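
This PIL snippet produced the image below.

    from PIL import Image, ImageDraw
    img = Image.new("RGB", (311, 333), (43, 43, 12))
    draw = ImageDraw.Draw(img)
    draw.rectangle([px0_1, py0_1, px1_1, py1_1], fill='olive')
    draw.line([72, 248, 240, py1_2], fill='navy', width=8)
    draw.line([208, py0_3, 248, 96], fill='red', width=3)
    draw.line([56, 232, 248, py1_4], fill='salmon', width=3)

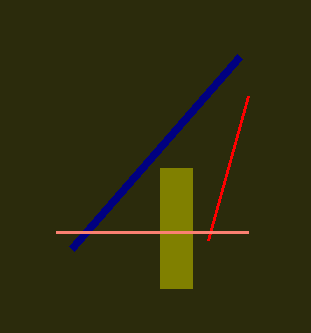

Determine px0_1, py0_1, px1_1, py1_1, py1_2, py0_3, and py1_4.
px0_1 = 160; py0_1 = 168; px1_1 = 192; py1_1 = 288; py1_2 = 56; py0_3 = 240; py1_4 = 232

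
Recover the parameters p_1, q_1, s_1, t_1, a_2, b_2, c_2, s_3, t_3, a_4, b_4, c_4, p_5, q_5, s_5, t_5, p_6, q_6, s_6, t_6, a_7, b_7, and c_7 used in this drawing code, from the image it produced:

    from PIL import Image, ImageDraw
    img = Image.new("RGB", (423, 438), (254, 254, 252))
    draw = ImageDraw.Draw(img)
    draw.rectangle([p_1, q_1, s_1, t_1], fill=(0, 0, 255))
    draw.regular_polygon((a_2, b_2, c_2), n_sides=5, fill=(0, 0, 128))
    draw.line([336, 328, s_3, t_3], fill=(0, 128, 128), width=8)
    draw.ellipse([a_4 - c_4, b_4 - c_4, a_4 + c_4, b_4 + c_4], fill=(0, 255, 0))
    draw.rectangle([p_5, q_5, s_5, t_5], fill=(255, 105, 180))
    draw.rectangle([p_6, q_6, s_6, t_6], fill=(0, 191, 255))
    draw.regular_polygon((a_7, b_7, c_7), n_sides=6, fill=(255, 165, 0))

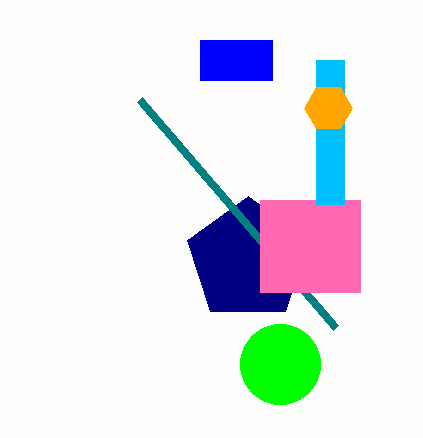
p_1 = 200
q_1 = 40
s_1 = 272
t_1 = 80
a_2 = 248
b_2 = 260
c_2 = 64
s_3 = 140
t_3 = 100
a_4 = 280
b_4 = 364
c_4 = 40
p_5 = 260
q_5 = 200
s_5 = 360
t_5 = 292
p_6 = 316
q_6 = 60
s_6 = 344
t_6 = 204
a_7 = 328
b_7 = 108
c_7 = 24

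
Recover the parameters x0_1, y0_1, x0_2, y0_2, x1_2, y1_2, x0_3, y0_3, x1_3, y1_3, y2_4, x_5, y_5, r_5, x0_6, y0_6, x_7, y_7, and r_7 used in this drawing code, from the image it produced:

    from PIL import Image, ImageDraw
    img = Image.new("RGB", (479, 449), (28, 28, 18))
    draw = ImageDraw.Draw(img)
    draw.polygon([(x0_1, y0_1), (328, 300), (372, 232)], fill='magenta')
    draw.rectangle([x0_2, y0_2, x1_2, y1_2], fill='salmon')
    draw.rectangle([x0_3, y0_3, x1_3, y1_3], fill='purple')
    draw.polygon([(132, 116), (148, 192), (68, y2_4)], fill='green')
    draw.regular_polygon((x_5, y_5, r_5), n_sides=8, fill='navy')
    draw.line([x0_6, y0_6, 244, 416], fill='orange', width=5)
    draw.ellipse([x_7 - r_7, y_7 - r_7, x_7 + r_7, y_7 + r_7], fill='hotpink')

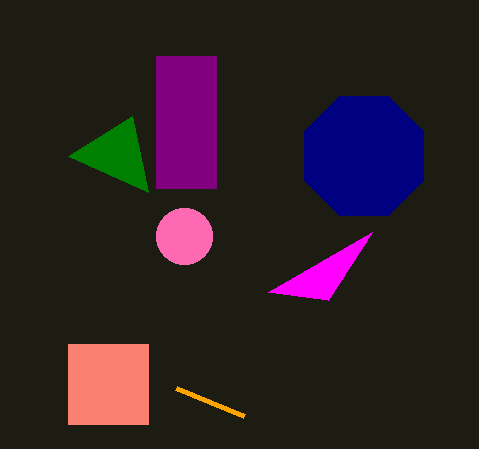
x0_1 = 268; y0_1 = 292; x0_2 = 68; y0_2 = 344; x1_2 = 148; y1_2 = 424; x0_3 = 156; y0_3 = 56; x1_3 = 216; y1_3 = 188; y2_4 = 156; x_5 = 364; y_5 = 156; r_5 = 64; x0_6 = 176; y0_6 = 388; x_7 = 184; y_7 = 236; r_7 = 28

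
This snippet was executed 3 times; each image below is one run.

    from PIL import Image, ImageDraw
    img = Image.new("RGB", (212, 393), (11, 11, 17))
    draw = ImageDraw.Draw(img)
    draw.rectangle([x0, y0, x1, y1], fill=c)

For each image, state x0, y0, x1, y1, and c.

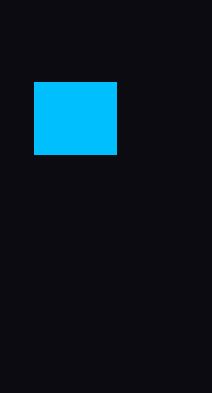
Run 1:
x0 = 34; y0 = 82; x1 = 116; y1 = 154; c = 'deepskyblue'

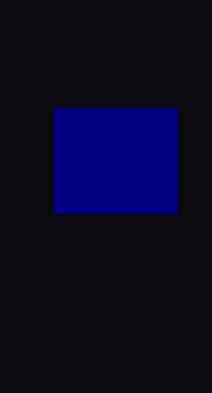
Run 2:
x0 = 54, y0 = 108, x1 = 176, y1 = 212, c = 'navy'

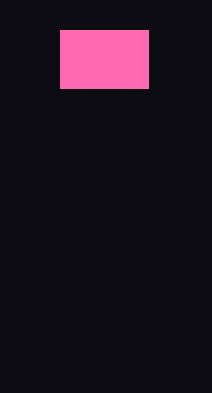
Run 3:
x0 = 60
y0 = 30
x1 = 148
y1 = 88
c = 'hotpink'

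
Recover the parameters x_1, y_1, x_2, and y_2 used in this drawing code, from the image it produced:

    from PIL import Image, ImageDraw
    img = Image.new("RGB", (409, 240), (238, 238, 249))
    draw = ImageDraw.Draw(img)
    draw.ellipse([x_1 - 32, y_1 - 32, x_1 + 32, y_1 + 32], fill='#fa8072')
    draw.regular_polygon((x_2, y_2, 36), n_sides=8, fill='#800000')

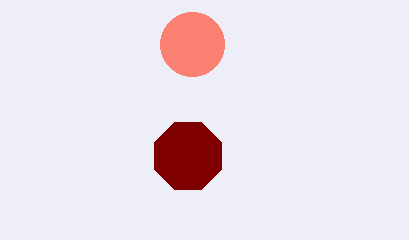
x_1 = 192
y_1 = 44
x_2 = 188
y_2 = 156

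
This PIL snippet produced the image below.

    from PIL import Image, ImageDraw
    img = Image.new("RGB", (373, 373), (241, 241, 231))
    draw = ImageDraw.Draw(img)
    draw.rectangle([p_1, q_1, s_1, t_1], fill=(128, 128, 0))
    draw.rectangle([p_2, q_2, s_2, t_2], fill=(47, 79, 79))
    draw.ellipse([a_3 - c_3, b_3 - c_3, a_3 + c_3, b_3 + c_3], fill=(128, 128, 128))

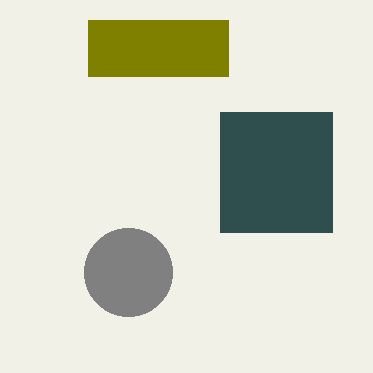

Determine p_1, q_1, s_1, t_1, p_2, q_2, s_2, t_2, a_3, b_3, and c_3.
p_1 = 88; q_1 = 20; s_1 = 228; t_1 = 76; p_2 = 220; q_2 = 112; s_2 = 332; t_2 = 232; a_3 = 128; b_3 = 272; c_3 = 44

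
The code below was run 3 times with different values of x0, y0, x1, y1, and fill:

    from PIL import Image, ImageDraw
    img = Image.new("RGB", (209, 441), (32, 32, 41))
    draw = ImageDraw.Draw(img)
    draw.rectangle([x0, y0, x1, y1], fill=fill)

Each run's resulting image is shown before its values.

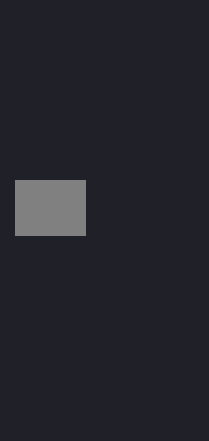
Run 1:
x0 = 15
y0 = 180
x1 = 85
y1 = 235
fill = 'gray'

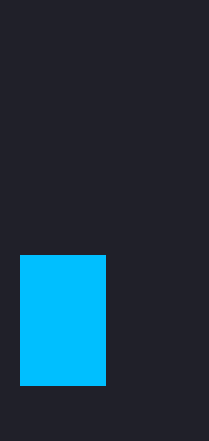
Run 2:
x0 = 20; y0 = 255; x1 = 105; y1 = 385; fill = 'deepskyblue'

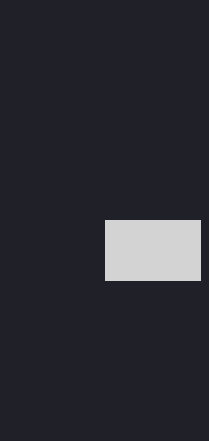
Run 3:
x0 = 105
y0 = 220
x1 = 200
y1 = 280
fill = 'lightgray'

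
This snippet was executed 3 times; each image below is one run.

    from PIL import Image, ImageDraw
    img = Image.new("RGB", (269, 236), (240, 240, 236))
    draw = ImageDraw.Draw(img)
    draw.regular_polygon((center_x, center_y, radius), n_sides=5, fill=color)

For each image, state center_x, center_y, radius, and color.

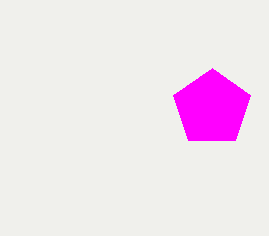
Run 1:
center_x = 212, center_y = 108, radius = 40, color = 'magenta'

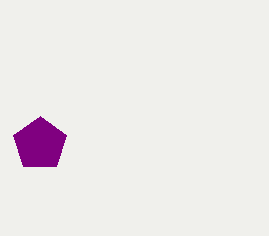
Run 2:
center_x = 40; center_y = 144; radius = 28; color = 'purple'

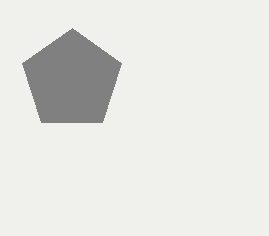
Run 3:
center_x = 72; center_y = 80; radius = 52; color = 'gray'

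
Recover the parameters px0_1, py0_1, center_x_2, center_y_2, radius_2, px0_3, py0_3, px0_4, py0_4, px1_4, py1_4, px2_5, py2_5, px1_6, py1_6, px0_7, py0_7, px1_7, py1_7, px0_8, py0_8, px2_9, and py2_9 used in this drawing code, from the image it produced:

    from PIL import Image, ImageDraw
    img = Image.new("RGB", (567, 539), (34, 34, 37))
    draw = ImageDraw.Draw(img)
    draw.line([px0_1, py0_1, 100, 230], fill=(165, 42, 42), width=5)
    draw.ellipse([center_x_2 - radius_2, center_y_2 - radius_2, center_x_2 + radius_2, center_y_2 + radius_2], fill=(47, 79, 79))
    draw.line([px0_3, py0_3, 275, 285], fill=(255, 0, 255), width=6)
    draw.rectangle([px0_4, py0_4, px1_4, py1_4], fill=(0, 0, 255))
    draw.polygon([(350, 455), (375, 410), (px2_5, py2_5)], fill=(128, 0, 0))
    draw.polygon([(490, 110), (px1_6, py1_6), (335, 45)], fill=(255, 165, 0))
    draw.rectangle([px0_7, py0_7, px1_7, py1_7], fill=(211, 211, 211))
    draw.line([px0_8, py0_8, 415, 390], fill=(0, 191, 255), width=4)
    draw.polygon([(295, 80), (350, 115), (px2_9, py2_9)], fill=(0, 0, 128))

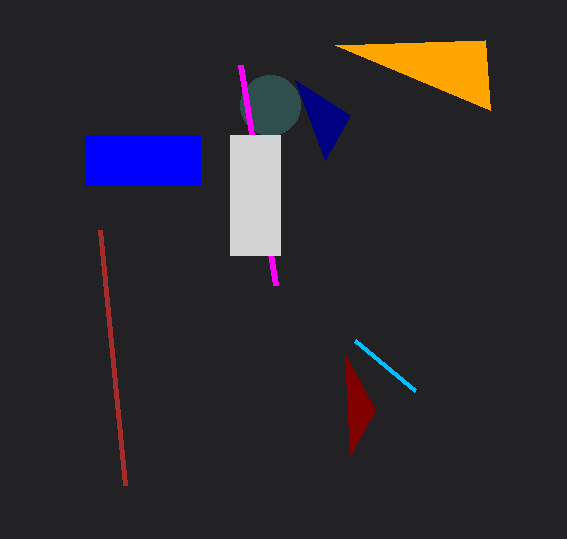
px0_1 = 125
py0_1 = 485
center_x_2 = 270
center_y_2 = 105
radius_2 = 30
px0_3 = 240
py0_3 = 65
px0_4 = 85
py0_4 = 135
px1_4 = 200
py1_4 = 185
px2_5 = 345
py2_5 = 355
px1_6 = 485
py1_6 = 40
px0_7 = 230
py0_7 = 135
px1_7 = 280
py1_7 = 255
px0_8 = 355
py0_8 = 340
px2_9 = 325
py2_9 = 160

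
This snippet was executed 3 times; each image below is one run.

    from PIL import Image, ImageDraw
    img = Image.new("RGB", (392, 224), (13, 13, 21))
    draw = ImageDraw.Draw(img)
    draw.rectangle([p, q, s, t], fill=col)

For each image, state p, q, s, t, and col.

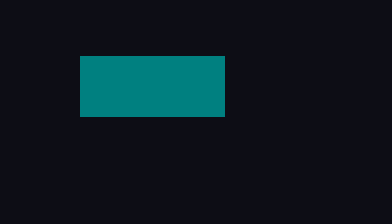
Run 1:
p = 80; q = 56; s = 224; t = 116; col = 'teal'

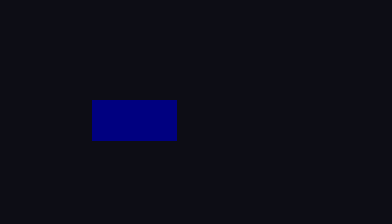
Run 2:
p = 92
q = 100
s = 176
t = 140
col = 'navy'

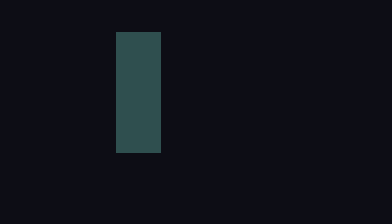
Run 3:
p = 116; q = 32; s = 160; t = 152; col = 'darkslategray'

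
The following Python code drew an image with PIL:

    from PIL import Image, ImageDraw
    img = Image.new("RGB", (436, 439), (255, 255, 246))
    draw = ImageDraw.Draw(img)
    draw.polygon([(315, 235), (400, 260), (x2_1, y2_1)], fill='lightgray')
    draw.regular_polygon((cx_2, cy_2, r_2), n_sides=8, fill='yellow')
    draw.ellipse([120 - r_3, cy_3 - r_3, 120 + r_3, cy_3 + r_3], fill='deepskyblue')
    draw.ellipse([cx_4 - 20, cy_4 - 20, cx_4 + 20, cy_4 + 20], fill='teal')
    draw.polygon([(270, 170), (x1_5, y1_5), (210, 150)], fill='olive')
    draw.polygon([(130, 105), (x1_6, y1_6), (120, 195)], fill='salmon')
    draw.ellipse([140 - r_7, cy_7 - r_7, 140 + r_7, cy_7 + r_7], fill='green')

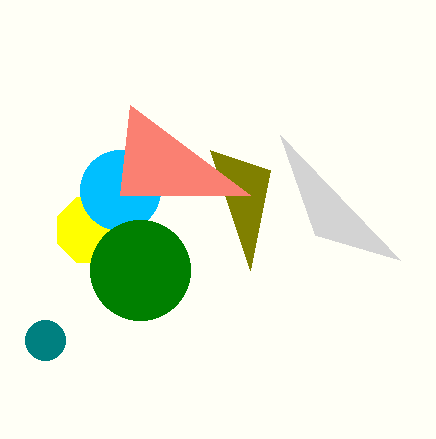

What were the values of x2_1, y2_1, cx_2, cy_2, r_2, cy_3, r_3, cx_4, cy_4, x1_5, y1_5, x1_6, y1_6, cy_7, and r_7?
x2_1 = 280; y2_1 = 135; cx_2 = 90; cy_2 = 230; r_2 = 35; cy_3 = 190; r_3 = 40; cx_4 = 45; cy_4 = 340; x1_5 = 250; y1_5 = 270; x1_6 = 250; y1_6 = 195; cy_7 = 270; r_7 = 50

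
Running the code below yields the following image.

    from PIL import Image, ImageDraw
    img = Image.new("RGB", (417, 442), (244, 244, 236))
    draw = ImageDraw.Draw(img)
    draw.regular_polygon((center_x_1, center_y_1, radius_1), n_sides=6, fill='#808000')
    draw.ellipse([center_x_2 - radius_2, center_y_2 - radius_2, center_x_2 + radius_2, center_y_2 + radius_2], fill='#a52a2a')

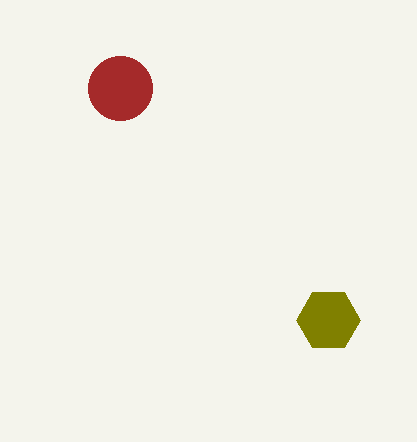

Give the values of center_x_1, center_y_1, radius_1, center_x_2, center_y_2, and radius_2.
center_x_1 = 328
center_y_1 = 320
radius_1 = 32
center_x_2 = 120
center_y_2 = 88
radius_2 = 32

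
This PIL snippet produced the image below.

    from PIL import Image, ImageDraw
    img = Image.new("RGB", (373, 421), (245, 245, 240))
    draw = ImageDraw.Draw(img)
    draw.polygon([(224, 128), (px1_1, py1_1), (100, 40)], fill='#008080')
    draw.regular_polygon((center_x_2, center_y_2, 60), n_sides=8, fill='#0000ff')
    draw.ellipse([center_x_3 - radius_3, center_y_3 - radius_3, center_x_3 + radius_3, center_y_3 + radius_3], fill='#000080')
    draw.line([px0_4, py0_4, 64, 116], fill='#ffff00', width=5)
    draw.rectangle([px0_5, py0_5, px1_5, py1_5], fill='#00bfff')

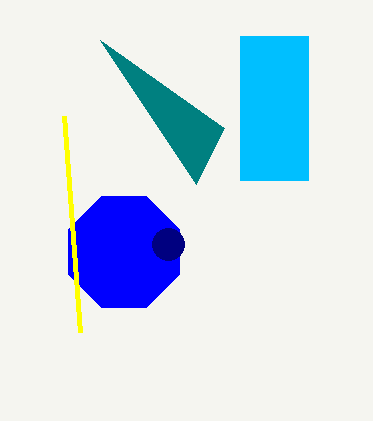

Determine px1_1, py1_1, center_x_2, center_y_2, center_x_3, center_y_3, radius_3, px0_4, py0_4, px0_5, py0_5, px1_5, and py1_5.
px1_1 = 196
py1_1 = 184
center_x_2 = 124
center_y_2 = 252
center_x_3 = 168
center_y_3 = 244
radius_3 = 16
px0_4 = 80
py0_4 = 332
px0_5 = 240
py0_5 = 36
px1_5 = 308
py1_5 = 180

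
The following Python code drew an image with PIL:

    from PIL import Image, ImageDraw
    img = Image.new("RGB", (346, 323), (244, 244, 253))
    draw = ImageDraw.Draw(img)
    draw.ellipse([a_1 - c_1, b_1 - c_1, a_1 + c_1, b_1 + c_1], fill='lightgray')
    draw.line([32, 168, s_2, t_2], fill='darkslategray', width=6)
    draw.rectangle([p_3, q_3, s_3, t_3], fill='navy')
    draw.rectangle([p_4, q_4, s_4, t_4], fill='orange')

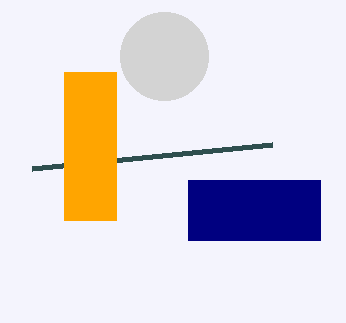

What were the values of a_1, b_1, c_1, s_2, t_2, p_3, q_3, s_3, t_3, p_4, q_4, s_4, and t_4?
a_1 = 164, b_1 = 56, c_1 = 44, s_2 = 272, t_2 = 144, p_3 = 188, q_3 = 180, s_3 = 320, t_3 = 240, p_4 = 64, q_4 = 72, s_4 = 116, t_4 = 220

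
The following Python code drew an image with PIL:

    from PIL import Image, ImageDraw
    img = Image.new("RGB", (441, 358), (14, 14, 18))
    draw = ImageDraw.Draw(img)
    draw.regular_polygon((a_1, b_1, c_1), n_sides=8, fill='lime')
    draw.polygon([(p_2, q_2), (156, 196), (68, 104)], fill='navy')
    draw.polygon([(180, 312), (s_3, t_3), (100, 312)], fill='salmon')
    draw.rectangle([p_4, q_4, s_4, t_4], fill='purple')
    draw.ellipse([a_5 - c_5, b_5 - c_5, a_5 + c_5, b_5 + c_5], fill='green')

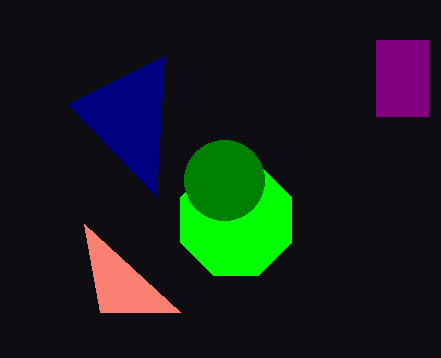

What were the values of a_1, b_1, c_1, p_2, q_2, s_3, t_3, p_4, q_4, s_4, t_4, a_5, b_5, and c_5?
a_1 = 236, b_1 = 220, c_1 = 60, p_2 = 164, q_2 = 56, s_3 = 84, t_3 = 224, p_4 = 376, q_4 = 40, s_4 = 428, t_4 = 116, a_5 = 224, b_5 = 180, c_5 = 40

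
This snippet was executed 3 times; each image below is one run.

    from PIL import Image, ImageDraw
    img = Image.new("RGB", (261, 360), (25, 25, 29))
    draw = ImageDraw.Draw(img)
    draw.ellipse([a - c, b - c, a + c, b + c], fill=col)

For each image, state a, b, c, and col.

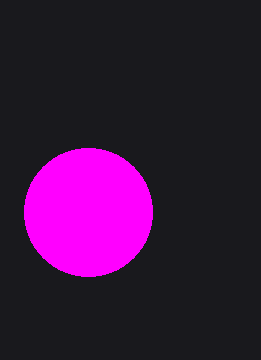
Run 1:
a = 88
b = 212
c = 64
col = 'magenta'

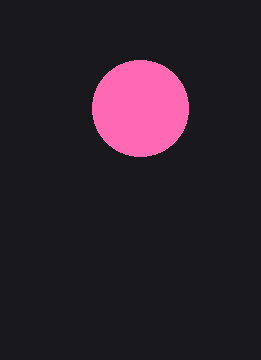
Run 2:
a = 140; b = 108; c = 48; col = 'hotpink'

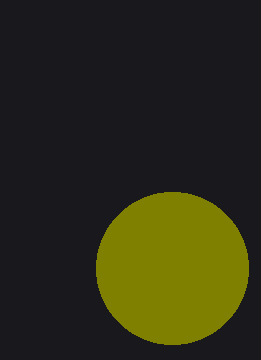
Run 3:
a = 172; b = 268; c = 76; col = 'olive'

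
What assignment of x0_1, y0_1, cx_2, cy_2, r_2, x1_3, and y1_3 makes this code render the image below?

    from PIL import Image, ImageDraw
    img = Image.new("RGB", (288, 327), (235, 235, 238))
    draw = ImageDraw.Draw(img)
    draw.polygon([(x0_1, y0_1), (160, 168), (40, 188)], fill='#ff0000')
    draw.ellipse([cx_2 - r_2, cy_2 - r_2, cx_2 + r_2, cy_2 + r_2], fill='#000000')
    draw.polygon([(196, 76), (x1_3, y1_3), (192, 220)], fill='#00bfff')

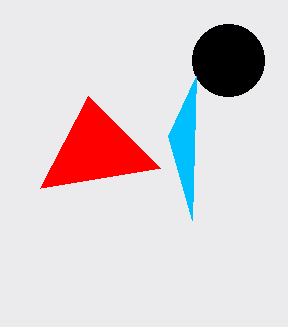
x0_1 = 88; y0_1 = 96; cx_2 = 228; cy_2 = 60; r_2 = 36; x1_3 = 168; y1_3 = 136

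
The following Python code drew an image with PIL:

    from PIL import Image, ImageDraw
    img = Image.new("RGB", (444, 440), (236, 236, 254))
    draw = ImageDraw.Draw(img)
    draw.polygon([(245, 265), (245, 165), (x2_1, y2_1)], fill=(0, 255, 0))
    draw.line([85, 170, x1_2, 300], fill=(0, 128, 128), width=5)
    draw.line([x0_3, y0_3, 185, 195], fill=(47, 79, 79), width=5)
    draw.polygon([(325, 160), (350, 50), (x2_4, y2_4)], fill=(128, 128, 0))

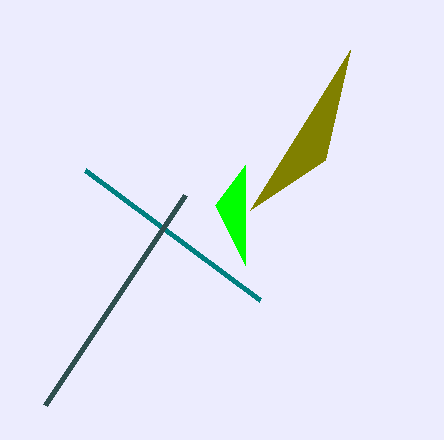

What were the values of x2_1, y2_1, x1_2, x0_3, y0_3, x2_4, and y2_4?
x2_1 = 215; y2_1 = 205; x1_2 = 260; x0_3 = 45; y0_3 = 405; x2_4 = 250; y2_4 = 210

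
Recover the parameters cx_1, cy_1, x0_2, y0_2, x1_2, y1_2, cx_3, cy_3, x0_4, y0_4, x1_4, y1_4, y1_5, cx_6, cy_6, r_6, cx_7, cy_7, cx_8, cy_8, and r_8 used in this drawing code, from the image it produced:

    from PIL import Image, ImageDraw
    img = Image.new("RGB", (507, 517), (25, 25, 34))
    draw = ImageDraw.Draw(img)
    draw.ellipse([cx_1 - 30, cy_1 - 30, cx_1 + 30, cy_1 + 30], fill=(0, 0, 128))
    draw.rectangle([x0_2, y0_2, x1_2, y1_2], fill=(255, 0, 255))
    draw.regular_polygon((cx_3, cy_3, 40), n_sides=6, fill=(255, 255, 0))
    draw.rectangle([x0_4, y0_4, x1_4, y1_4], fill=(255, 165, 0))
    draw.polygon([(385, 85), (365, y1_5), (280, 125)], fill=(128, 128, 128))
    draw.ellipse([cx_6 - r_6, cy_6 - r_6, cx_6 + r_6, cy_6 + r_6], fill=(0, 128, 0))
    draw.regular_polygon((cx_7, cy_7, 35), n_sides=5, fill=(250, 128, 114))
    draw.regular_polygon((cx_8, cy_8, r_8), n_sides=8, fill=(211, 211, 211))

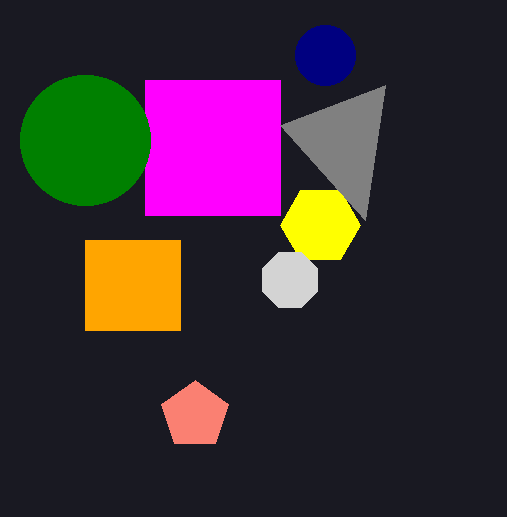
cx_1 = 325, cy_1 = 55, x0_2 = 145, y0_2 = 80, x1_2 = 280, y1_2 = 215, cx_3 = 320, cy_3 = 225, x0_4 = 85, y0_4 = 240, x1_4 = 180, y1_4 = 330, y1_5 = 220, cx_6 = 85, cy_6 = 140, r_6 = 65, cx_7 = 195, cy_7 = 415, cx_8 = 290, cy_8 = 280, r_8 = 30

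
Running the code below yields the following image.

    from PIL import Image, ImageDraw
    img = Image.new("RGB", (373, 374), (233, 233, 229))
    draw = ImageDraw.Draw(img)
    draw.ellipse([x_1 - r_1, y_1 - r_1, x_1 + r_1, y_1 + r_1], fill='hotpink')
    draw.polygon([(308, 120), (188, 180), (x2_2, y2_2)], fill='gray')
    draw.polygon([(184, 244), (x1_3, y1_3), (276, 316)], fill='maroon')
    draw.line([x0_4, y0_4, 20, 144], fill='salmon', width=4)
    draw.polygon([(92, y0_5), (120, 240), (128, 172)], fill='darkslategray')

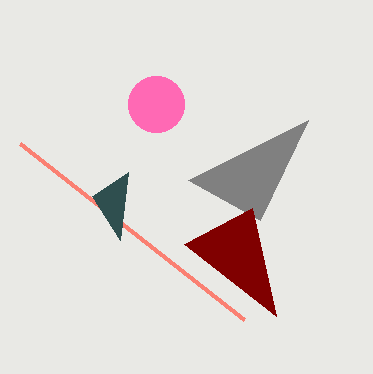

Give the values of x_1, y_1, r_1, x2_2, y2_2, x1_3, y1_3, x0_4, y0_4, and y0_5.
x_1 = 156; y_1 = 104; r_1 = 28; x2_2 = 260; y2_2 = 220; x1_3 = 252; y1_3 = 208; x0_4 = 244; y0_4 = 320; y0_5 = 196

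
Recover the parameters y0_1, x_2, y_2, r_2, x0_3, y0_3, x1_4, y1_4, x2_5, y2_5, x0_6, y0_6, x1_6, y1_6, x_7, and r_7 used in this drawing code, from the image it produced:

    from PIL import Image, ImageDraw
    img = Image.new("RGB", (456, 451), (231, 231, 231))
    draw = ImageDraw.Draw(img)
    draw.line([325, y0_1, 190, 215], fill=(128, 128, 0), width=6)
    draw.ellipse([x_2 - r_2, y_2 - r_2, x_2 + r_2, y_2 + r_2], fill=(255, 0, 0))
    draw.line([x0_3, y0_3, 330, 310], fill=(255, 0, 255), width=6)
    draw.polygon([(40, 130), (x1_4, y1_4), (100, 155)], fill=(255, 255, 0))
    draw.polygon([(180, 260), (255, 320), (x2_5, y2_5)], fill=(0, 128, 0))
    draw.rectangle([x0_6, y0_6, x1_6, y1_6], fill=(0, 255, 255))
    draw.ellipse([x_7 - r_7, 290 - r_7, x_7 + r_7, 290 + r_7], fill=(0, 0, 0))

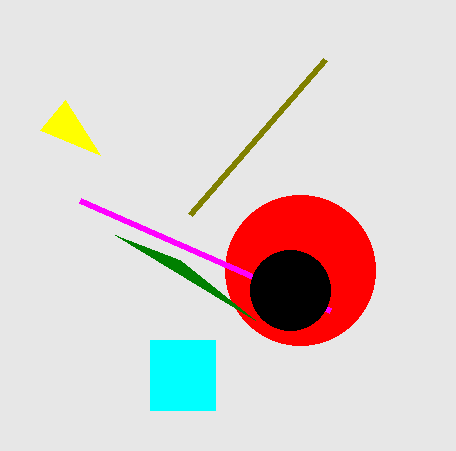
y0_1 = 60, x_2 = 300, y_2 = 270, r_2 = 75, x0_3 = 80, y0_3 = 200, x1_4 = 65, y1_4 = 100, x2_5 = 115, y2_5 = 235, x0_6 = 150, y0_6 = 340, x1_6 = 215, y1_6 = 410, x_7 = 290, r_7 = 40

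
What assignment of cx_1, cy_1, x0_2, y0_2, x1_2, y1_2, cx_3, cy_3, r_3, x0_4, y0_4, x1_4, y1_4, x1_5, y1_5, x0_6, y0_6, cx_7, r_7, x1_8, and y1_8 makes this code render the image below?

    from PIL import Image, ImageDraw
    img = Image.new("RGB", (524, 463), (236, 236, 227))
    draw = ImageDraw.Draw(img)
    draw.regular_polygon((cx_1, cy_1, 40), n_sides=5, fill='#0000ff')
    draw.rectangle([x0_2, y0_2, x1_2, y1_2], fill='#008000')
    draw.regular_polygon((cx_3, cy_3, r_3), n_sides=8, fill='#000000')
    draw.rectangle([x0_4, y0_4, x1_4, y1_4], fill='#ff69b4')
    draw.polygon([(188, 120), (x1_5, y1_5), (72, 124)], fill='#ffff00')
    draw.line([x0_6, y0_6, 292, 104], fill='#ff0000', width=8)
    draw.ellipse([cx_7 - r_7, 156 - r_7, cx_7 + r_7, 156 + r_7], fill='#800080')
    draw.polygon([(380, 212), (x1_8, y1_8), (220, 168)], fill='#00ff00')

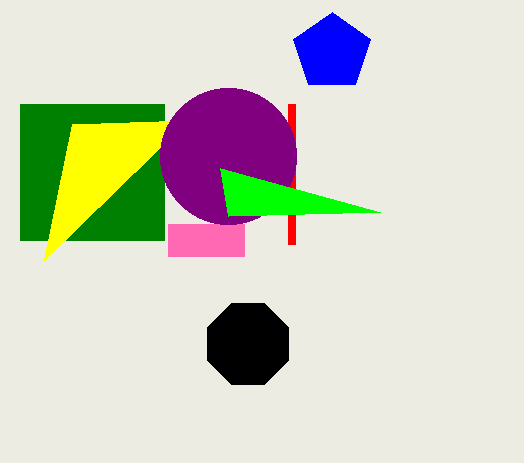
cx_1 = 332; cy_1 = 52; x0_2 = 20; y0_2 = 104; x1_2 = 164; y1_2 = 240; cx_3 = 248; cy_3 = 344; r_3 = 44; x0_4 = 168; y0_4 = 224; x1_4 = 244; y1_4 = 256; x1_5 = 44; y1_5 = 260; x0_6 = 292; y0_6 = 244; cx_7 = 228; r_7 = 68; x1_8 = 228; y1_8 = 216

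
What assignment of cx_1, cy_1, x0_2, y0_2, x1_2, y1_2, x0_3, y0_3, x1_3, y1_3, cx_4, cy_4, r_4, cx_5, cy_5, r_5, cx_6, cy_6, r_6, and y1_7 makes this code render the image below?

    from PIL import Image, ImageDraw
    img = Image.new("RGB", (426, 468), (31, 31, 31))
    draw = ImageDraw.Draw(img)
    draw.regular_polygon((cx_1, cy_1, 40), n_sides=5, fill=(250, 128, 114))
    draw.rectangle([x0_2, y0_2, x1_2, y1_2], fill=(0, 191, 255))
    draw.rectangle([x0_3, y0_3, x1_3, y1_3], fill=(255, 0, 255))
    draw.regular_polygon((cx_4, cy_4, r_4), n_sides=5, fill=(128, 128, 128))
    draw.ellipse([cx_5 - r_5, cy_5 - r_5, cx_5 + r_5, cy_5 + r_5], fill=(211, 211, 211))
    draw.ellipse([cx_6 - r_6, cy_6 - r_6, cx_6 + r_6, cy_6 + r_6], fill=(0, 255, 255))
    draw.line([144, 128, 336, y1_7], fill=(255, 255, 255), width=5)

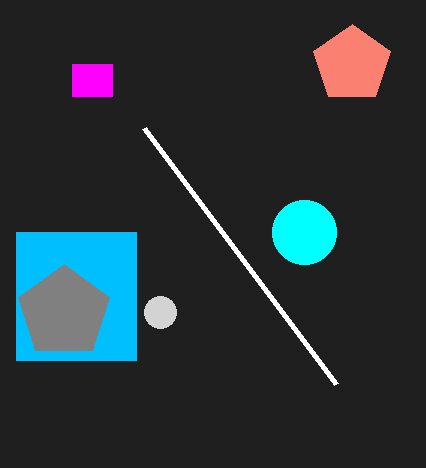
cx_1 = 352; cy_1 = 64; x0_2 = 16; y0_2 = 232; x1_2 = 136; y1_2 = 360; x0_3 = 72; y0_3 = 64; x1_3 = 112; y1_3 = 96; cx_4 = 64; cy_4 = 312; r_4 = 48; cx_5 = 160; cy_5 = 312; r_5 = 16; cx_6 = 304; cy_6 = 232; r_6 = 32; y1_7 = 384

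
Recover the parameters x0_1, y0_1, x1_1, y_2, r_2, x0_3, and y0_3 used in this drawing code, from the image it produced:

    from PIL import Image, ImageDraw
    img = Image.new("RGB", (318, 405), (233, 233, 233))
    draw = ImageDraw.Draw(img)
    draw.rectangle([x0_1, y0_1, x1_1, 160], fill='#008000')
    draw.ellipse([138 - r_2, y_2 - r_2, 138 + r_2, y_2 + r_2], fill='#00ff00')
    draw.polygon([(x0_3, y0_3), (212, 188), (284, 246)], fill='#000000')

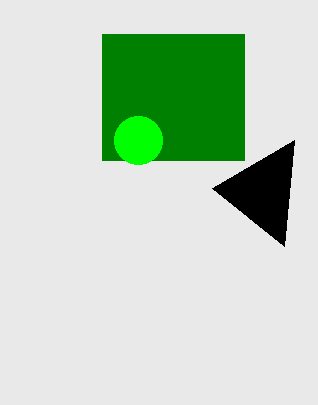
x0_1 = 102; y0_1 = 34; x1_1 = 244; y_2 = 140; r_2 = 24; x0_3 = 294; y0_3 = 140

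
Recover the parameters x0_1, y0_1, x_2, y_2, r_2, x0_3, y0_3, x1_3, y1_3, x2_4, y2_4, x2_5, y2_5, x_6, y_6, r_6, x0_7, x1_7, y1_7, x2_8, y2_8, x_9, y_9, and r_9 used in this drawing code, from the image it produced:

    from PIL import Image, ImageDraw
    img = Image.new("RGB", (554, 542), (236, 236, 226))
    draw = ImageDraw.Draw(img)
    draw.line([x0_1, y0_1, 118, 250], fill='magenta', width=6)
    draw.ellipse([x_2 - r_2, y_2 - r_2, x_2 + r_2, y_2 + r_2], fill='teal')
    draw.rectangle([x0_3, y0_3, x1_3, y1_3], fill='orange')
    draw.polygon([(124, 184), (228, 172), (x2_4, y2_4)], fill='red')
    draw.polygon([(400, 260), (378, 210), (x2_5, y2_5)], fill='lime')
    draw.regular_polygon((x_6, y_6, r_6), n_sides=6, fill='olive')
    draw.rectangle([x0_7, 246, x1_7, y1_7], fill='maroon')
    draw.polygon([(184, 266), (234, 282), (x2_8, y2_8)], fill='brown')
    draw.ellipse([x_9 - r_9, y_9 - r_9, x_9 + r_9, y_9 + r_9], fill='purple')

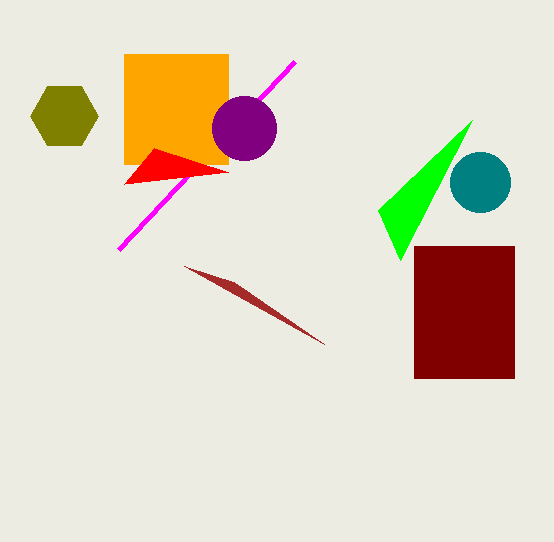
x0_1 = 294; y0_1 = 62; x_2 = 480; y_2 = 182; r_2 = 30; x0_3 = 124; y0_3 = 54; x1_3 = 228; y1_3 = 164; x2_4 = 154; y2_4 = 148; x2_5 = 472; y2_5 = 120; x_6 = 64; y_6 = 116; r_6 = 34; x0_7 = 414; x1_7 = 514; y1_7 = 378; x2_8 = 324; y2_8 = 344; x_9 = 244; y_9 = 128; r_9 = 32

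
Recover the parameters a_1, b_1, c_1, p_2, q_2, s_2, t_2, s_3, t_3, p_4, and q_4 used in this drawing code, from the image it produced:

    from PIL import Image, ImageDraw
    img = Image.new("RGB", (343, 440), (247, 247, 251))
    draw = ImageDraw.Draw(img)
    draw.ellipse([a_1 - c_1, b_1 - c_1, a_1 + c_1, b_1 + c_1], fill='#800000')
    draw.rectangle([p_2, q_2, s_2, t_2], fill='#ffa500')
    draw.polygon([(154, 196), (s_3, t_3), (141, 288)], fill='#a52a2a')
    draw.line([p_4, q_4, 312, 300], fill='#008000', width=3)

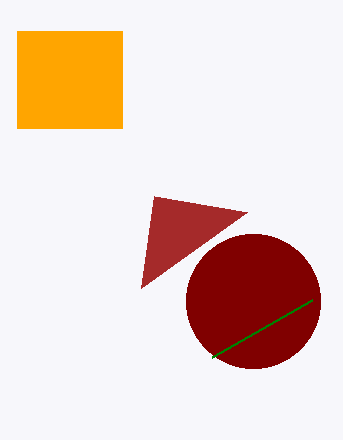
a_1 = 253
b_1 = 301
c_1 = 67
p_2 = 17
q_2 = 31
s_2 = 122
t_2 = 128
s_3 = 247
t_3 = 212
p_4 = 212
q_4 = 357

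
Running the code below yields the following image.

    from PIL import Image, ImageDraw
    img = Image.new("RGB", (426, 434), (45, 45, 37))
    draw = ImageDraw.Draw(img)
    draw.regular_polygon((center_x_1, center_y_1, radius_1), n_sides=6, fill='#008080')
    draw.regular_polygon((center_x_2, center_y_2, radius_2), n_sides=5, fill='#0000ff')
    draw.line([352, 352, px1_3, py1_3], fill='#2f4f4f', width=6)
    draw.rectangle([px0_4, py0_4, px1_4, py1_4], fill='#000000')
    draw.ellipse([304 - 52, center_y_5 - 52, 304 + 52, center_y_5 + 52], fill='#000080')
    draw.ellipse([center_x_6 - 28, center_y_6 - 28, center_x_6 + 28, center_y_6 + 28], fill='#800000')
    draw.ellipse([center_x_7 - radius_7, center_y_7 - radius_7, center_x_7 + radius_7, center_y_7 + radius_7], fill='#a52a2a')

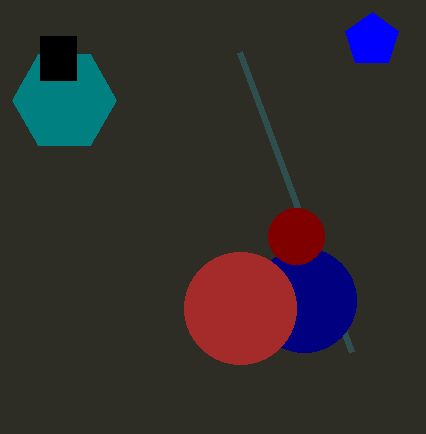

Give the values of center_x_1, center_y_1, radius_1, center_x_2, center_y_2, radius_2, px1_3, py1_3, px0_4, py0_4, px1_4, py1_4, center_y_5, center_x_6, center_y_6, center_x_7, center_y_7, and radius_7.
center_x_1 = 64, center_y_1 = 100, radius_1 = 52, center_x_2 = 372, center_y_2 = 40, radius_2 = 28, px1_3 = 240, py1_3 = 52, px0_4 = 40, py0_4 = 36, px1_4 = 76, py1_4 = 80, center_y_5 = 300, center_x_6 = 296, center_y_6 = 236, center_x_7 = 240, center_y_7 = 308, radius_7 = 56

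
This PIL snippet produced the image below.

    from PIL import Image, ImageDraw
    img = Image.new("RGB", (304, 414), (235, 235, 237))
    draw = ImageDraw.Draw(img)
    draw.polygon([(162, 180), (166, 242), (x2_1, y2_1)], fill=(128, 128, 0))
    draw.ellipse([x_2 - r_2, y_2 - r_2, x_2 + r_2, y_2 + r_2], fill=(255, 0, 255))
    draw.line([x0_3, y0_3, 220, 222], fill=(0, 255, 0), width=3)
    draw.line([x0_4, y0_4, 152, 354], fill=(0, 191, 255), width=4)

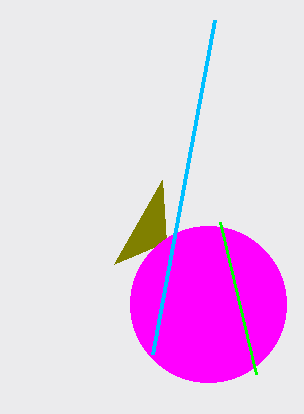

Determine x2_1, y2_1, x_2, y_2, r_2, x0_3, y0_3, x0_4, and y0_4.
x2_1 = 114
y2_1 = 264
x_2 = 208
y_2 = 304
r_2 = 78
x0_3 = 256
y0_3 = 374
x0_4 = 214
y0_4 = 20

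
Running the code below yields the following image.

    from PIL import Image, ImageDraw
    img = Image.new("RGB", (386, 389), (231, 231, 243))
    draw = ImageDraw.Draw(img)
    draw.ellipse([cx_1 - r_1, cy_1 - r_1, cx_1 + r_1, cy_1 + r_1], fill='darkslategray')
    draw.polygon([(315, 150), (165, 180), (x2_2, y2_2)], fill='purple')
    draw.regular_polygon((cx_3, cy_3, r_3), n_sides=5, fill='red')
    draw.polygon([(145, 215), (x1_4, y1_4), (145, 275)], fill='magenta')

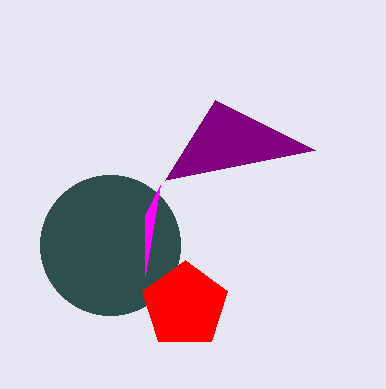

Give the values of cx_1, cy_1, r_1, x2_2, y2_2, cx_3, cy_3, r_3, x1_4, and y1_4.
cx_1 = 110, cy_1 = 245, r_1 = 70, x2_2 = 215, y2_2 = 100, cx_3 = 185, cy_3 = 305, r_3 = 45, x1_4 = 160, y1_4 = 185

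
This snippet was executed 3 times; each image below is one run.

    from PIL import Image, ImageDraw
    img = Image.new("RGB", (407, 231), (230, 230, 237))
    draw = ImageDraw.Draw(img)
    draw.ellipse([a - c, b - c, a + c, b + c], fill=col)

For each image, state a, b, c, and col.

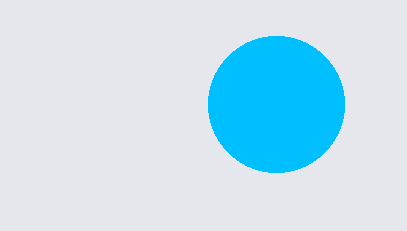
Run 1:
a = 276; b = 104; c = 68; col = 'deepskyblue'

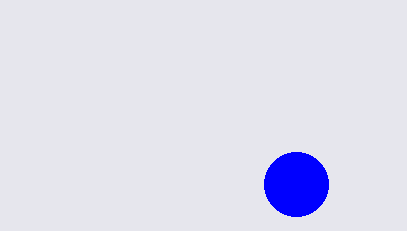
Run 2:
a = 296, b = 184, c = 32, col = 'blue'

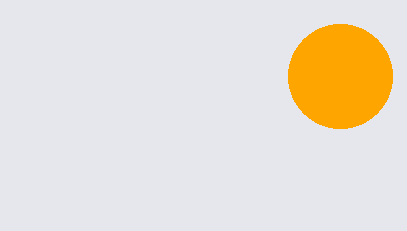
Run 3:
a = 340; b = 76; c = 52; col = 'orange'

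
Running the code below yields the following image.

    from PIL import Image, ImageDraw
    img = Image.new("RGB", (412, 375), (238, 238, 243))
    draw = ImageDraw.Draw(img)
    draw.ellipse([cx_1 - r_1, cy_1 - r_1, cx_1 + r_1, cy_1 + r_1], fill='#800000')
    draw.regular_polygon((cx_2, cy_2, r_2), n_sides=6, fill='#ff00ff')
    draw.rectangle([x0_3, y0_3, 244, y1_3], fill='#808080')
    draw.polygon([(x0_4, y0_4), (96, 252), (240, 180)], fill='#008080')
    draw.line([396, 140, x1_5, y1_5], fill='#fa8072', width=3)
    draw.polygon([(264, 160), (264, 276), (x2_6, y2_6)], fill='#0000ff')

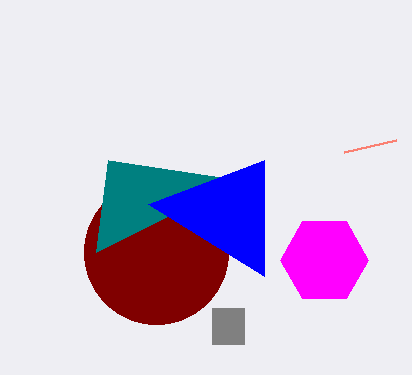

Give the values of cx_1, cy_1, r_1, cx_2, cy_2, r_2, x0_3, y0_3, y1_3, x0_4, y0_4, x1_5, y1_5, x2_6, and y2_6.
cx_1 = 156
cy_1 = 252
r_1 = 72
cx_2 = 324
cy_2 = 260
r_2 = 44
x0_3 = 212
y0_3 = 308
y1_3 = 344
x0_4 = 108
y0_4 = 160
x1_5 = 344
y1_5 = 152
x2_6 = 148
y2_6 = 204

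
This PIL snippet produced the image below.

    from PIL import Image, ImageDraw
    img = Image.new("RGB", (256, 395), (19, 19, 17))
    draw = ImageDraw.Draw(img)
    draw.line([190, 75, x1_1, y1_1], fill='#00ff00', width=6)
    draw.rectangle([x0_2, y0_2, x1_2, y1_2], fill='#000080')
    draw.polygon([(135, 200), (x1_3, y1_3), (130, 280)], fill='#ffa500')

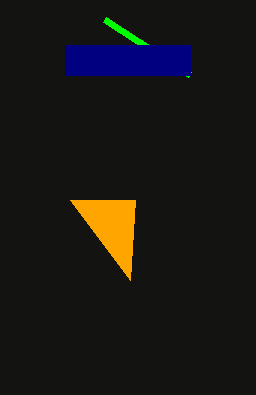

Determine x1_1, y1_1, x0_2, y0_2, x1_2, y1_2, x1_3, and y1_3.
x1_1 = 105
y1_1 = 20
x0_2 = 65
y0_2 = 45
x1_2 = 190
y1_2 = 75
x1_3 = 70
y1_3 = 200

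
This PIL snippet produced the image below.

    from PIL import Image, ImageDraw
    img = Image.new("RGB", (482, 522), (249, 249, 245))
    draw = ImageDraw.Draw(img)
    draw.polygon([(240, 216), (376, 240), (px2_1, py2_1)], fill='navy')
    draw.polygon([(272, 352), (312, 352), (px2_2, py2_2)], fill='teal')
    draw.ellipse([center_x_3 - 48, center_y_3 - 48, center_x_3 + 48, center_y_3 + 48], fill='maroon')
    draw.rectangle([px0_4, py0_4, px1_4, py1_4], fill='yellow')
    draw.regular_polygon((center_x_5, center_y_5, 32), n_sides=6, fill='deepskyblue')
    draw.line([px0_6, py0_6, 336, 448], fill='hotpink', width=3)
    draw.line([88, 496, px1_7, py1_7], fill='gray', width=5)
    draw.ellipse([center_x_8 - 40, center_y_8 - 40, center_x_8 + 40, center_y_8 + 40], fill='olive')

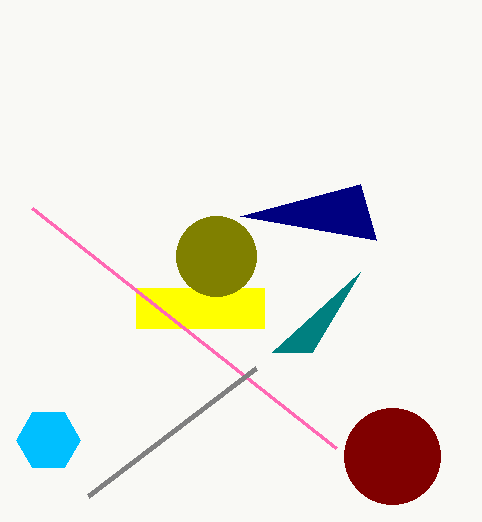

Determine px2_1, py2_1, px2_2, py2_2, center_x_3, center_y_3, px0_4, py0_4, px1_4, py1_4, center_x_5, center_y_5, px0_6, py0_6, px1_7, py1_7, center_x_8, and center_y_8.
px2_1 = 360, py2_1 = 184, px2_2 = 360, py2_2 = 272, center_x_3 = 392, center_y_3 = 456, px0_4 = 136, py0_4 = 288, px1_4 = 264, py1_4 = 328, center_x_5 = 48, center_y_5 = 440, px0_6 = 32, py0_6 = 208, px1_7 = 256, py1_7 = 368, center_x_8 = 216, center_y_8 = 256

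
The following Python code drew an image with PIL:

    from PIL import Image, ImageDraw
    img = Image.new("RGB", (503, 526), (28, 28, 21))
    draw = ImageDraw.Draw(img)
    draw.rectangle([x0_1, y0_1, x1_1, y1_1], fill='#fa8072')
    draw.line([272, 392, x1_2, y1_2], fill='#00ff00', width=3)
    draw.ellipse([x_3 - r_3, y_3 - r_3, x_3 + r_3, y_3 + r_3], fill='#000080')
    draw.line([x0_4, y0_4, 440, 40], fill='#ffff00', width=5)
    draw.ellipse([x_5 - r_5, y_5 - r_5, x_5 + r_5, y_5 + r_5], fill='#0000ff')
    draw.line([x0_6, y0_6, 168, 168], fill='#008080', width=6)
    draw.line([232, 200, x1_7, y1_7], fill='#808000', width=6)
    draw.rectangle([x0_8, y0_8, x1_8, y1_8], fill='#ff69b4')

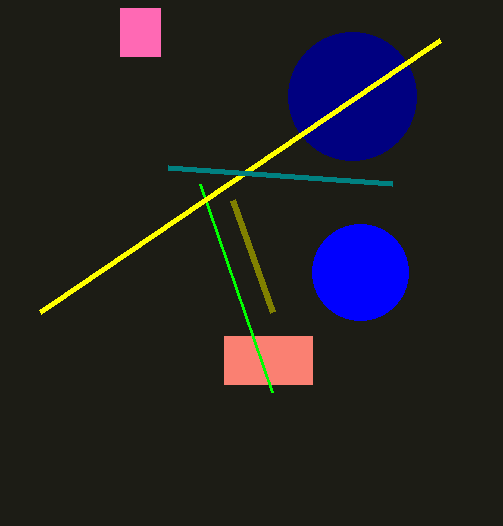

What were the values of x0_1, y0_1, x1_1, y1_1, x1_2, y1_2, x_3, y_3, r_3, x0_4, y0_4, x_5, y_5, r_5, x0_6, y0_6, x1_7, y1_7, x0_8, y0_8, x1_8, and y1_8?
x0_1 = 224
y0_1 = 336
x1_1 = 312
y1_1 = 384
x1_2 = 200
y1_2 = 184
x_3 = 352
y_3 = 96
r_3 = 64
x0_4 = 40
y0_4 = 312
x_5 = 360
y_5 = 272
r_5 = 48
x0_6 = 392
y0_6 = 184
x1_7 = 272
y1_7 = 312
x0_8 = 120
y0_8 = 8
x1_8 = 160
y1_8 = 56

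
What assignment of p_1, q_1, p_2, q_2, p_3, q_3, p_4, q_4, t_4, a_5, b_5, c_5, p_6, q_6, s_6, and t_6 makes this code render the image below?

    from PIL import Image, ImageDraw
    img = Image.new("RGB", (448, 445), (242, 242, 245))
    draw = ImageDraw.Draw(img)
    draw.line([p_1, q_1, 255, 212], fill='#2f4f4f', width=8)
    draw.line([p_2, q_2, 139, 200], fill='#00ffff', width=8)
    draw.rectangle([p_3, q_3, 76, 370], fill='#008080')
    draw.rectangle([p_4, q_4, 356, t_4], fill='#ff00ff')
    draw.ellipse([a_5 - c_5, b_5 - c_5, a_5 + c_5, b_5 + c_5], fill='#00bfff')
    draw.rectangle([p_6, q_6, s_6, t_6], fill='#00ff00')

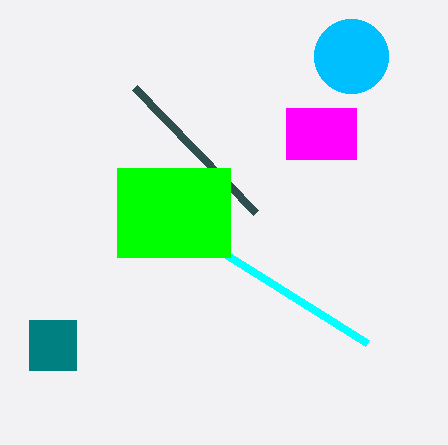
p_1 = 134, q_1 = 87, p_2 = 367, q_2 = 343, p_3 = 29, q_3 = 320, p_4 = 286, q_4 = 108, t_4 = 159, a_5 = 351, b_5 = 56, c_5 = 37, p_6 = 117, q_6 = 168, s_6 = 230, t_6 = 257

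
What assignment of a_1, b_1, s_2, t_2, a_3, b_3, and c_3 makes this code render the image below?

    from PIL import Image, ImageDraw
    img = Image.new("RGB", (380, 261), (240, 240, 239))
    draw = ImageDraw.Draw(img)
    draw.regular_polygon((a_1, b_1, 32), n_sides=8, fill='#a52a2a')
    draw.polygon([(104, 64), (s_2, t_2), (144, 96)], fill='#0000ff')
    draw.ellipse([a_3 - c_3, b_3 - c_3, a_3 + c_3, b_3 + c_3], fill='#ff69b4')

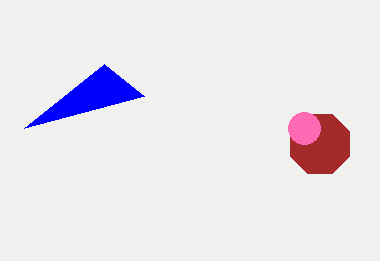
a_1 = 320; b_1 = 144; s_2 = 24; t_2 = 128; a_3 = 304; b_3 = 128; c_3 = 16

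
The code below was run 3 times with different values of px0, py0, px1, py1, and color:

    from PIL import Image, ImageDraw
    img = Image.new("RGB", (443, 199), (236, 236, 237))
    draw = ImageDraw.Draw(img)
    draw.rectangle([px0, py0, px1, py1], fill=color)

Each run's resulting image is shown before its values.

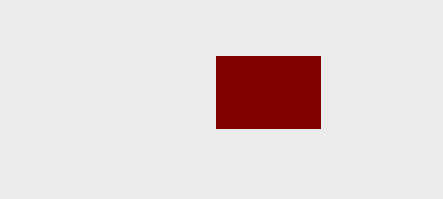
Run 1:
px0 = 216; py0 = 56; px1 = 320; py1 = 128; color = 'maroon'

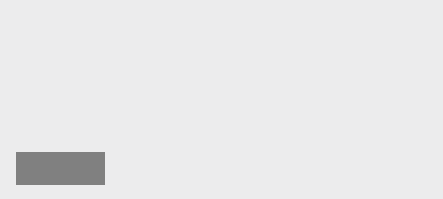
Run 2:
px0 = 16, py0 = 152, px1 = 104, py1 = 184, color = 'gray'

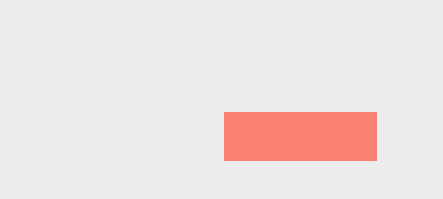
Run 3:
px0 = 224, py0 = 112, px1 = 376, py1 = 160, color = 'salmon'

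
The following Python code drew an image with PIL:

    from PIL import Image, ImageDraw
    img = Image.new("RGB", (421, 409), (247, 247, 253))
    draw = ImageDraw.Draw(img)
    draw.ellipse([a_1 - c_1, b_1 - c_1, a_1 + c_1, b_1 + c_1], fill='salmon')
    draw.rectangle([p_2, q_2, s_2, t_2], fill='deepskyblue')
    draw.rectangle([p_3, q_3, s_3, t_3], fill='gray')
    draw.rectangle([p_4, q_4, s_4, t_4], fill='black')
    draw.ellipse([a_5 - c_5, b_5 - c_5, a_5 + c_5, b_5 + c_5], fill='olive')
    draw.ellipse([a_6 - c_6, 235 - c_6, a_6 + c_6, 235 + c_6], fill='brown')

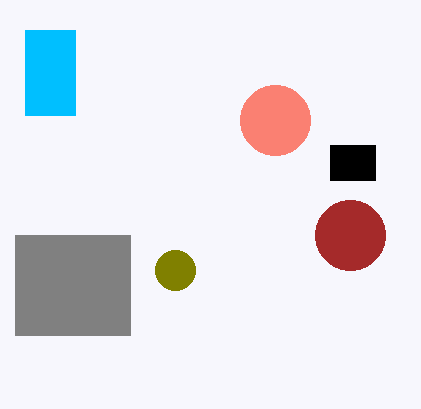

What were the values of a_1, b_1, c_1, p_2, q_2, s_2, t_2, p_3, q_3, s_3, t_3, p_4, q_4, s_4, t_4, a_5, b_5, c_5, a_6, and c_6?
a_1 = 275, b_1 = 120, c_1 = 35, p_2 = 25, q_2 = 30, s_2 = 75, t_2 = 115, p_3 = 15, q_3 = 235, s_3 = 130, t_3 = 335, p_4 = 330, q_4 = 145, s_4 = 375, t_4 = 180, a_5 = 175, b_5 = 270, c_5 = 20, a_6 = 350, c_6 = 35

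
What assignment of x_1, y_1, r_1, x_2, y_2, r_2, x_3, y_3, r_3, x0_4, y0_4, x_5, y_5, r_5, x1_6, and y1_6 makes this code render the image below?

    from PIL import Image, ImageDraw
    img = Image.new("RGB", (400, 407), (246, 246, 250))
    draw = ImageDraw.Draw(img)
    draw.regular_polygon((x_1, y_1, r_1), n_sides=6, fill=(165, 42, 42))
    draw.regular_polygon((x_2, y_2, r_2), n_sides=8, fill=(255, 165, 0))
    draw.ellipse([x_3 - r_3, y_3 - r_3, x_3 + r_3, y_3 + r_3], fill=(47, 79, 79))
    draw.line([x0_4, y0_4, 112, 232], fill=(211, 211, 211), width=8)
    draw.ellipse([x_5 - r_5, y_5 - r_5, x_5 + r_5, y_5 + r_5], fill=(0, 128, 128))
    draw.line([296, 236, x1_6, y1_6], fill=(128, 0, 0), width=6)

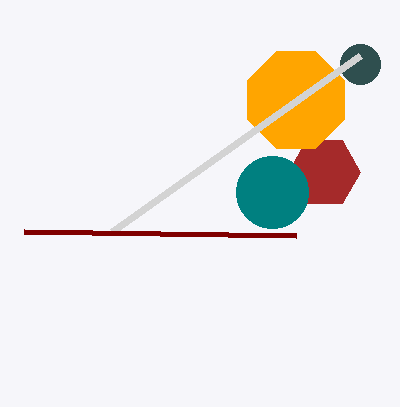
x_1 = 324; y_1 = 172; r_1 = 36; x_2 = 296; y_2 = 100; r_2 = 52; x_3 = 360; y_3 = 64; r_3 = 20; x0_4 = 360; y0_4 = 56; x_5 = 272; y_5 = 192; r_5 = 36; x1_6 = 24; y1_6 = 232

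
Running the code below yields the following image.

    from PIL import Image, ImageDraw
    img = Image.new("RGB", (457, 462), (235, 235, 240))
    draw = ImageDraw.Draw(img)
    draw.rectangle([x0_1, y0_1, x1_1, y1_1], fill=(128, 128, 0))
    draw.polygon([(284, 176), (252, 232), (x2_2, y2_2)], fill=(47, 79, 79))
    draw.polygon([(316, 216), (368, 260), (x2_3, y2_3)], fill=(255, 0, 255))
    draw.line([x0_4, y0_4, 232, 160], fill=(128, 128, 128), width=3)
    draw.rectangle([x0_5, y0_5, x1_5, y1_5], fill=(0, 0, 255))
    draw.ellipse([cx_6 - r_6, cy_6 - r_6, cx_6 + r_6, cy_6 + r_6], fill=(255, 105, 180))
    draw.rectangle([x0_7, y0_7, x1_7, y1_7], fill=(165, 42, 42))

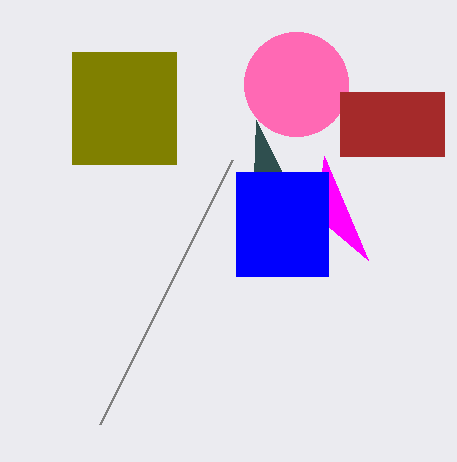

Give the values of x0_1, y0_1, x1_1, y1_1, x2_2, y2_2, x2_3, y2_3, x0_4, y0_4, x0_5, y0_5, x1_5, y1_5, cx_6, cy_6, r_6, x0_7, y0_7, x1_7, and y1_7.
x0_1 = 72; y0_1 = 52; x1_1 = 176; y1_1 = 164; x2_2 = 256; y2_2 = 120; x2_3 = 324; y2_3 = 156; x0_4 = 100; y0_4 = 424; x0_5 = 236; y0_5 = 172; x1_5 = 328; y1_5 = 276; cx_6 = 296; cy_6 = 84; r_6 = 52; x0_7 = 340; y0_7 = 92; x1_7 = 444; y1_7 = 156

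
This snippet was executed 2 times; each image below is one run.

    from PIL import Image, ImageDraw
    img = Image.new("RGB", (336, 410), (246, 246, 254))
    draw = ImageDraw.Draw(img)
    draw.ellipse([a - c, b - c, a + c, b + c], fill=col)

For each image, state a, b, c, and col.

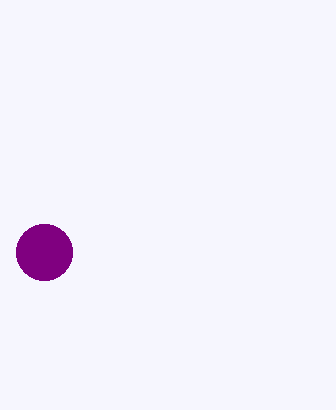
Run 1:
a = 44; b = 252; c = 28; col = 'purple'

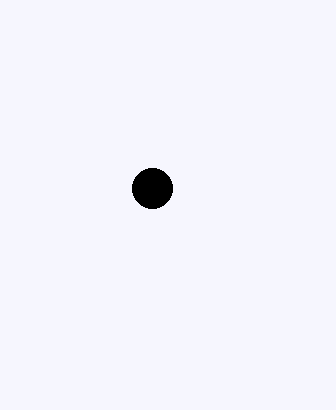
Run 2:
a = 152; b = 188; c = 20; col = 'black'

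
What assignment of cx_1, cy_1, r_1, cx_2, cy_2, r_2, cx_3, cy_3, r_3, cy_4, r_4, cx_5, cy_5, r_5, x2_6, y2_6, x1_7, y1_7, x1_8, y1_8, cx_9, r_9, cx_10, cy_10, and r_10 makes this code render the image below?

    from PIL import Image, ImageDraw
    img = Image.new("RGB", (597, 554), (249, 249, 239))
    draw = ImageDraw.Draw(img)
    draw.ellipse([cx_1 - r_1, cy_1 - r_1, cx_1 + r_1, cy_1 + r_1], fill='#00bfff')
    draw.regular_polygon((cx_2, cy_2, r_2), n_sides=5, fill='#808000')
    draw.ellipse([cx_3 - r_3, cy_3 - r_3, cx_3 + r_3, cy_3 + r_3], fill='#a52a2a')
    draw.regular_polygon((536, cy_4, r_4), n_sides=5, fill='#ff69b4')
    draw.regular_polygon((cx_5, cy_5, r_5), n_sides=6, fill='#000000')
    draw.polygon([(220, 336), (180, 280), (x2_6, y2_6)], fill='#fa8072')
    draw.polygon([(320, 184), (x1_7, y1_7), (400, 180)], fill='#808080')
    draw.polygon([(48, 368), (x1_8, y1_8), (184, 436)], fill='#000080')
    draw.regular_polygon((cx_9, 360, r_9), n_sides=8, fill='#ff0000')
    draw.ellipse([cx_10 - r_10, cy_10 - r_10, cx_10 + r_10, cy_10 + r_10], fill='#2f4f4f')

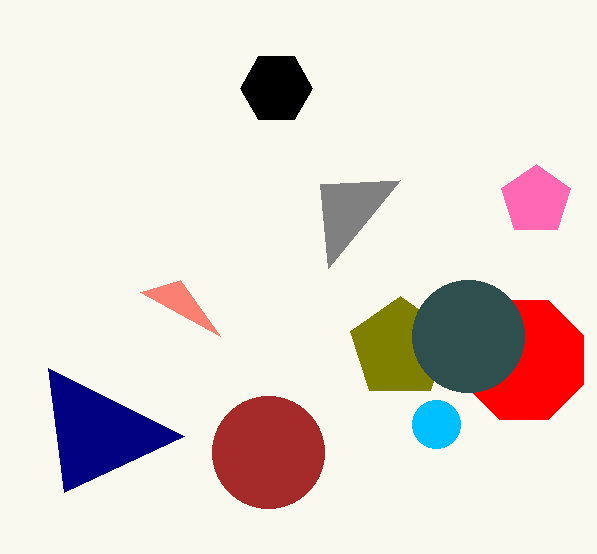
cx_1 = 436; cy_1 = 424; r_1 = 24; cx_2 = 400; cy_2 = 348; r_2 = 52; cx_3 = 268; cy_3 = 452; r_3 = 56; cy_4 = 200; r_4 = 36; cx_5 = 276; cy_5 = 88; r_5 = 36; x2_6 = 140; y2_6 = 292; x1_7 = 328; y1_7 = 268; x1_8 = 64; y1_8 = 492; cx_9 = 524; r_9 = 64; cx_10 = 468; cy_10 = 336; r_10 = 56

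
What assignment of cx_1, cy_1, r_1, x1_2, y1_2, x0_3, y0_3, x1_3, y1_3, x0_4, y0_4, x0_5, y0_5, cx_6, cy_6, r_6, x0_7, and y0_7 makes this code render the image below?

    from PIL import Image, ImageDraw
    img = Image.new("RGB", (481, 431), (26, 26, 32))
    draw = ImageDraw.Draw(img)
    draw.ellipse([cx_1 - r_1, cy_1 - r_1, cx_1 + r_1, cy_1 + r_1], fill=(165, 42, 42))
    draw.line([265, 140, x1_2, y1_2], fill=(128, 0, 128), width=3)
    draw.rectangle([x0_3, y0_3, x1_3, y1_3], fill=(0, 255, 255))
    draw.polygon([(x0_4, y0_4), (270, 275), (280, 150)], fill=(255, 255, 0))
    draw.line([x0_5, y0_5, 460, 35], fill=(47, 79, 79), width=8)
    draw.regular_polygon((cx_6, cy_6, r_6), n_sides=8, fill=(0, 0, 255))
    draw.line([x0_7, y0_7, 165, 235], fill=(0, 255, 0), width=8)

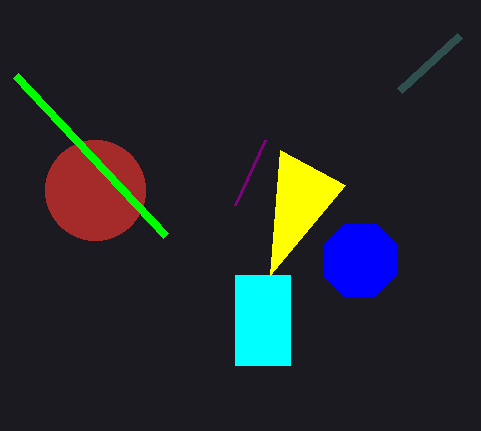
cx_1 = 95
cy_1 = 190
r_1 = 50
x1_2 = 235
y1_2 = 205
x0_3 = 235
y0_3 = 275
x1_3 = 290
y1_3 = 365
x0_4 = 345
y0_4 = 185
x0_5 = 400
y0_5 = 90
cx_6 = 360
cy_6 = 260
r_6 = 40
x0_7 = 15
y0_7 = 75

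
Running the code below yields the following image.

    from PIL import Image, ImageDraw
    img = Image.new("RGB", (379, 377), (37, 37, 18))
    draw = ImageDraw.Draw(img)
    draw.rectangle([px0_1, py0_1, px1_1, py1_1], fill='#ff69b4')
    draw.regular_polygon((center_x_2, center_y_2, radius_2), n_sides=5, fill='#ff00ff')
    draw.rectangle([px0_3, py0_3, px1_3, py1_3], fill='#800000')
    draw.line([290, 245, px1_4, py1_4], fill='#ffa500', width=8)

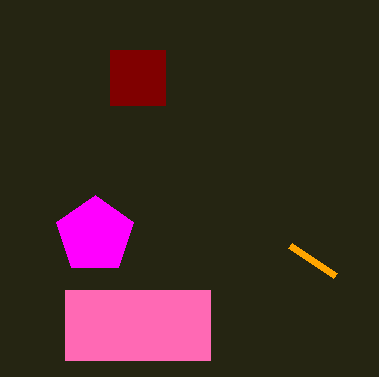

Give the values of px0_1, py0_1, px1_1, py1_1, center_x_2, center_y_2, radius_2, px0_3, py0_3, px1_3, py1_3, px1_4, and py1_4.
px0_1 = 65
py0_1 = 290
px1_1 = 210
py1_1 = 360
center_x_2 = 95
center_y_2 = 235
radius_2 = 40
px0_3 = 110
py0_3 = 50
px1_3 = 165
py1_3 = 105
px1_4 = 335
py1_4 = 275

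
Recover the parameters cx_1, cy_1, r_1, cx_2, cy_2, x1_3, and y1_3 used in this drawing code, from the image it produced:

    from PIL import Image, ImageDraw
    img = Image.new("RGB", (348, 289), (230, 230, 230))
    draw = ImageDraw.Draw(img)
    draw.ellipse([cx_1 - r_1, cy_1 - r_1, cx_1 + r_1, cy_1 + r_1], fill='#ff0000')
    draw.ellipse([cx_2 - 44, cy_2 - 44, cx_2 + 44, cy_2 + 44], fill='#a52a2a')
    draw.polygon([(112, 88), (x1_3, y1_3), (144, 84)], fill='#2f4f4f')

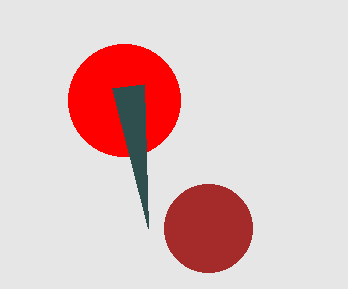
cx_1 = 124
cy_1 = 100
r_1 = 56
cx_2 = 208
cy_2 = 228
x1_3 = 148
y1_3 = 228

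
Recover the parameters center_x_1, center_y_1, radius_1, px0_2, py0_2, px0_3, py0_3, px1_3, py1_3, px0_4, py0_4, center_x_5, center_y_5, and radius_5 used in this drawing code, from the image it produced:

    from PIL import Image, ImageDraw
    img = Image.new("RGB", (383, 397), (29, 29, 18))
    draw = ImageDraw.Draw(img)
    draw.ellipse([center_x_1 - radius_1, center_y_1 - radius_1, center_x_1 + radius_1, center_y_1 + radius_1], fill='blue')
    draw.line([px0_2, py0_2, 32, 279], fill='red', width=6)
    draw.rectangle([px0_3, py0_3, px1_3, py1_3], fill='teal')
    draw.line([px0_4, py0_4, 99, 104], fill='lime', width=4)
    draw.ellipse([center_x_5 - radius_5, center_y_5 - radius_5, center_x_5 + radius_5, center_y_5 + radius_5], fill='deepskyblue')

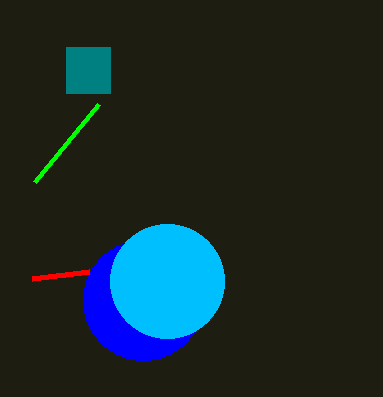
center_x_1 = 143, center_y_1 = 300, radius_1 = 60, px0_2 = 89, py0_2 = 272, px0_3 = 66, py0_3 = 47, px1_3 = 110, py1_3 = 93, px0_4 = 35, py0_4 = 182, center_x_5 = 167, center_y_5 = 281, radius_5 = 57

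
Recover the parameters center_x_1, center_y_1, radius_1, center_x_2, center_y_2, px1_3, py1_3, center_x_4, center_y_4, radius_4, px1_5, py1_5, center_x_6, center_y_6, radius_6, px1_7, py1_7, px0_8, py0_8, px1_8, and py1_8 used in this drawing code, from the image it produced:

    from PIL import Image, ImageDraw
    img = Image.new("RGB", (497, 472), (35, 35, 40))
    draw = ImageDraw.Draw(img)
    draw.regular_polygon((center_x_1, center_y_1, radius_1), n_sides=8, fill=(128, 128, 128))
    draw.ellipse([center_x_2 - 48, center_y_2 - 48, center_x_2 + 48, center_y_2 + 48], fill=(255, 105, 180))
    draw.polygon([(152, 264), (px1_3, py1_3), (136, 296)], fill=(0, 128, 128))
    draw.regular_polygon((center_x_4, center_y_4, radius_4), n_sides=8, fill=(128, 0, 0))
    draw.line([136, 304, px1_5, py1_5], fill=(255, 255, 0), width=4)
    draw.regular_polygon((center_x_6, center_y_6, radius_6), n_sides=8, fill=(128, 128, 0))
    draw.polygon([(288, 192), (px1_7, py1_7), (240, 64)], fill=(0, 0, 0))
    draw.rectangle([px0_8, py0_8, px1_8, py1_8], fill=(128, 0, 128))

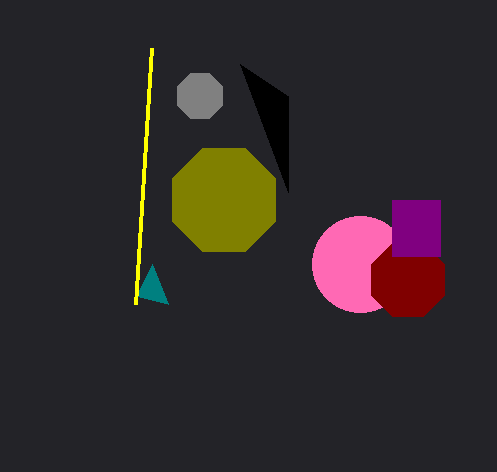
center_x_1 = 200, center_y_1 = 96, radius_1 = 24, center_x_2 = 360, center_y_2 = 264, px1_3 = 168, py1_3 = 304, center_x_4 = 408, center_y_4 = 280, radius_4 = 40, px1_5 = 152, py1_5 = 48, center_x_6 = 224, center_y_6 = 200, radius_6 = 56, px1_7 = 288, py1_7 = 96, px0_8 = 392, py0_8 = 200, px1_8 = 440, py1_8 = 256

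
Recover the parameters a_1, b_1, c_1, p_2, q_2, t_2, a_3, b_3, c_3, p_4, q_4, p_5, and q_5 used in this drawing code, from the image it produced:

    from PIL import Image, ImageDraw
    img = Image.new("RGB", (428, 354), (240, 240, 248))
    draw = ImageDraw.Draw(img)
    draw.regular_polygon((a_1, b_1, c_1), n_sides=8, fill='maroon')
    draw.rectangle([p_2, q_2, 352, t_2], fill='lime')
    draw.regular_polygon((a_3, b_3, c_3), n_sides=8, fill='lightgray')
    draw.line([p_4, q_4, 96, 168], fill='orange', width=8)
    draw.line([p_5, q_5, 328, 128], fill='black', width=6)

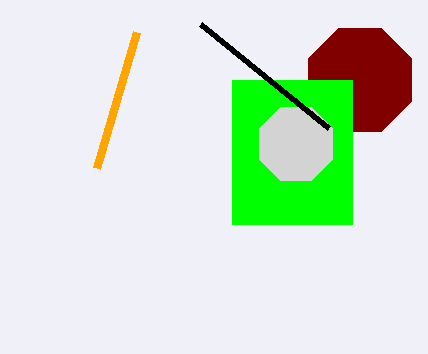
a_1 = 360, b_1 = 80, c_1 = 56, p_2 = 232, q_2 = 80, t_2 = 224, a_3 = 296, b_3 = 144, c_3 = 40, p_4 = 136, q_4 = 32, p_5 = 200, q_5 = 24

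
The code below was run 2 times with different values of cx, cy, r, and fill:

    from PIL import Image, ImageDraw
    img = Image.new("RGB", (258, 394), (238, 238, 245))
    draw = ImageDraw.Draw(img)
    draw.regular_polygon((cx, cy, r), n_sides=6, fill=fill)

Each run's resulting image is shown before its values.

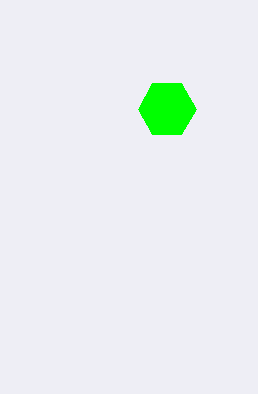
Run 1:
cx = 167; cy = 109; r = 29; fill = 'lime'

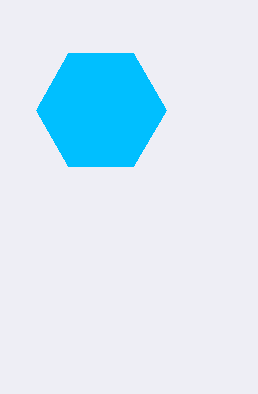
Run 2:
cx = 101
cy = 110
r = 65
fill = 'deepskyblue'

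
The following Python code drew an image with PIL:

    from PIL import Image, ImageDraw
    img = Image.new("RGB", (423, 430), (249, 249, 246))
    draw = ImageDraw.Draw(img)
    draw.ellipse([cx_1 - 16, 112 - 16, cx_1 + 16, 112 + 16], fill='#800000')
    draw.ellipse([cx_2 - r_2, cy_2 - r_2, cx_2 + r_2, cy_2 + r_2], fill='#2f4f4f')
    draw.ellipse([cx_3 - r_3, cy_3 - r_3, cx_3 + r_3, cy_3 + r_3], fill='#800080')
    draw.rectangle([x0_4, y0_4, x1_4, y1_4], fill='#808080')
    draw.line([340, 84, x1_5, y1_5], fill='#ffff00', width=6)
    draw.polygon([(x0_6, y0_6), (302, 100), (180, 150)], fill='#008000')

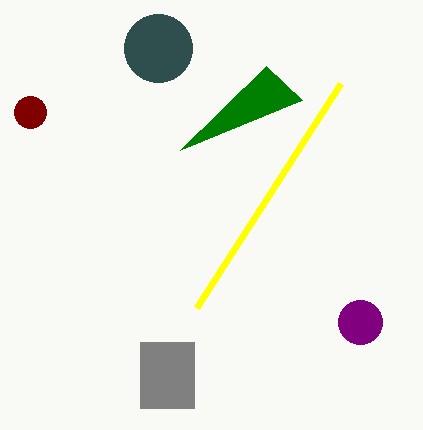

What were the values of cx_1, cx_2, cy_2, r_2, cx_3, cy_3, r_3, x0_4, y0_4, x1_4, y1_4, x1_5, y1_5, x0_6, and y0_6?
cx_1 = 30; cx_2 = 158; cy_2 = 48; r_2 = 34; cx_3 = 360; cy_3 = 322; r_3 = 22; x0_4 = 140; y0_4 = 342; x1_4 = 194; y1_4 = 408; x1_5 = 196; y1_5 = 308; x0_6 = 266; y0_6 = 66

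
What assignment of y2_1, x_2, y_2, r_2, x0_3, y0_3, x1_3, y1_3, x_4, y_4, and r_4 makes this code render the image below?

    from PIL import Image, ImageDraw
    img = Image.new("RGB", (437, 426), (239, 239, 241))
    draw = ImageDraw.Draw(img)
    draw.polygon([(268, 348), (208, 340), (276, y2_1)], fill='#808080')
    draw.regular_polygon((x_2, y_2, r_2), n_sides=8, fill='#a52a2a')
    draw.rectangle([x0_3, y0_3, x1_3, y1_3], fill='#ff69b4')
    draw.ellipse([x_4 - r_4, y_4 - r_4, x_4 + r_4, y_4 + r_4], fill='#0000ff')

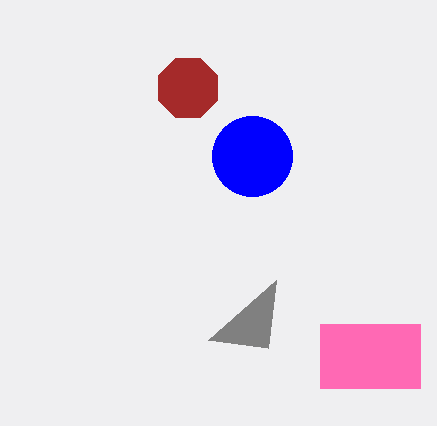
y2_1 = 280; x_2 = 188; y_2 = 88; r_2 = 32; x0_3 = 320; y0_3 = 324; x1_3 = 420; y1_3 = 388; x_4 = 252; y_4 = 156; r_4 = 40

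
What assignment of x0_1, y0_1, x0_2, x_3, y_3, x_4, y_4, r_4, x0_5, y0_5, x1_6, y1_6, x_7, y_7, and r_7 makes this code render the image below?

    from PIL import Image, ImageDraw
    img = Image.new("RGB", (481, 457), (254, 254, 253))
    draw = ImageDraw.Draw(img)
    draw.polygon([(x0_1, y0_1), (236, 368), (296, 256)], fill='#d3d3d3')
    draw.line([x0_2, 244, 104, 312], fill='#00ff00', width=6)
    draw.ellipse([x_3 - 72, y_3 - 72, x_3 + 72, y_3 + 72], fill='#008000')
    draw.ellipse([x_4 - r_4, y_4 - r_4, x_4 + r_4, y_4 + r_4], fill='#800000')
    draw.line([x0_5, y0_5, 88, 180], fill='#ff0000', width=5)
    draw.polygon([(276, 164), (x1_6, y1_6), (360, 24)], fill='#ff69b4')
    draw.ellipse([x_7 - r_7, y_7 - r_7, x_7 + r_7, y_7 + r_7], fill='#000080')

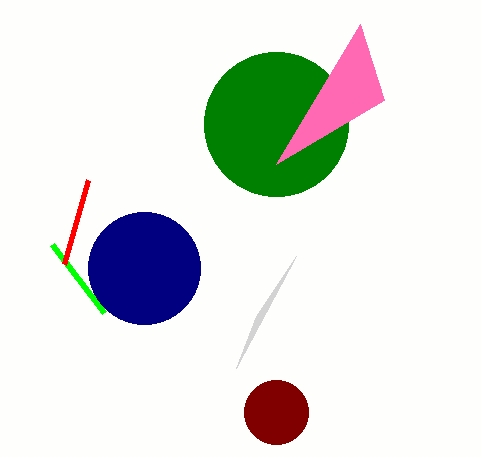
x0_1 = 256, y0_1 = 316, x0_2 = 52, x_3 = 276, y_3 = 124, x_4 = 276, y_4 = 412, r_4 = 32, x0_5 = 64, y0_5 = 264, x1_6 = 384, y1_6 = 100, x_7 = 144, y_7 = 268, r_7 = 56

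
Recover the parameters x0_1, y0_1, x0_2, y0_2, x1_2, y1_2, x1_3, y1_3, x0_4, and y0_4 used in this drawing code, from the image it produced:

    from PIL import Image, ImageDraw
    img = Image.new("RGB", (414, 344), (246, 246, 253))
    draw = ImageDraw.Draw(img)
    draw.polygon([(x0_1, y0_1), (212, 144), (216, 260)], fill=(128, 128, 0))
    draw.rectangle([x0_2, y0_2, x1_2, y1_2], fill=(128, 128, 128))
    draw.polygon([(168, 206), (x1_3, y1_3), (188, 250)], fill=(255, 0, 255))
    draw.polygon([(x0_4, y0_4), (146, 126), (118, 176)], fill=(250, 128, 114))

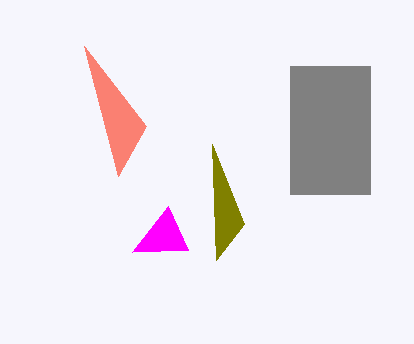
x0_1 = 244; y0_1 = 224; x0_2 = 290; y0_2 = 66; x1_2 = 370; y1_2 = 194; x1_3 = 132; y1_3 = 252; x0_4 = 84; y0_4 = 46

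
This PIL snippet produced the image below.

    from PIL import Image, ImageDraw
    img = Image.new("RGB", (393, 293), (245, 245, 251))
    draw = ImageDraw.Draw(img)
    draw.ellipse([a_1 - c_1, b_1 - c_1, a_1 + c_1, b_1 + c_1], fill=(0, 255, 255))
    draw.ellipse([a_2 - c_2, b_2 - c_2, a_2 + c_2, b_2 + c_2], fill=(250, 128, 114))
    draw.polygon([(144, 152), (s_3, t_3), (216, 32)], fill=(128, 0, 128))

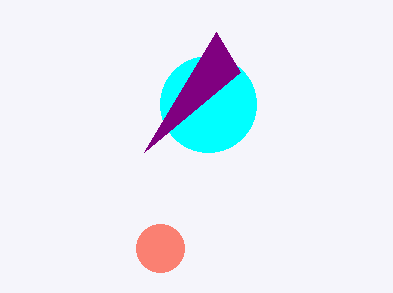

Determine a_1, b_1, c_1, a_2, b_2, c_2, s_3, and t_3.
a_1 = 208
b_1 = 104
c_1 = 48
a_2 = 160
b_2 = 248
c_2 = 24
s_3 = 240
t_3 = 72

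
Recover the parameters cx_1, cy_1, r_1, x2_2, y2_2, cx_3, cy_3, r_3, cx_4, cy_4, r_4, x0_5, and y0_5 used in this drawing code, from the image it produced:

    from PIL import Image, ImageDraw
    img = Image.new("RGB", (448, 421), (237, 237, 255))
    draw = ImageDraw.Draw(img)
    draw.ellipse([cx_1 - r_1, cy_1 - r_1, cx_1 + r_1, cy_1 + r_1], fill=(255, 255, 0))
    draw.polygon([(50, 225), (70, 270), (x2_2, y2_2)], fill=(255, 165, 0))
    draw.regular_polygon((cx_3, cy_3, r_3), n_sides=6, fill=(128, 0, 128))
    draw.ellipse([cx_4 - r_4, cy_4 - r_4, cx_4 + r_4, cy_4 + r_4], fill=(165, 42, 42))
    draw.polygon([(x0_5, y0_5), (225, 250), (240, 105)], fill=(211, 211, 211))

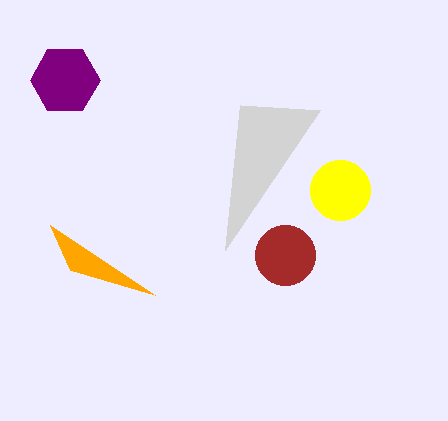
cx_1 = 340; cy_1 = 190; r_1 = 30; x2_2 = 155; y2_2 = 295; cx_3 = 65; cy_3 = 80; r_3 = 35; cx_4 = 285; cy_4 = 255; r_4 = 30; x0_5 = 320; y0_5 = 110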